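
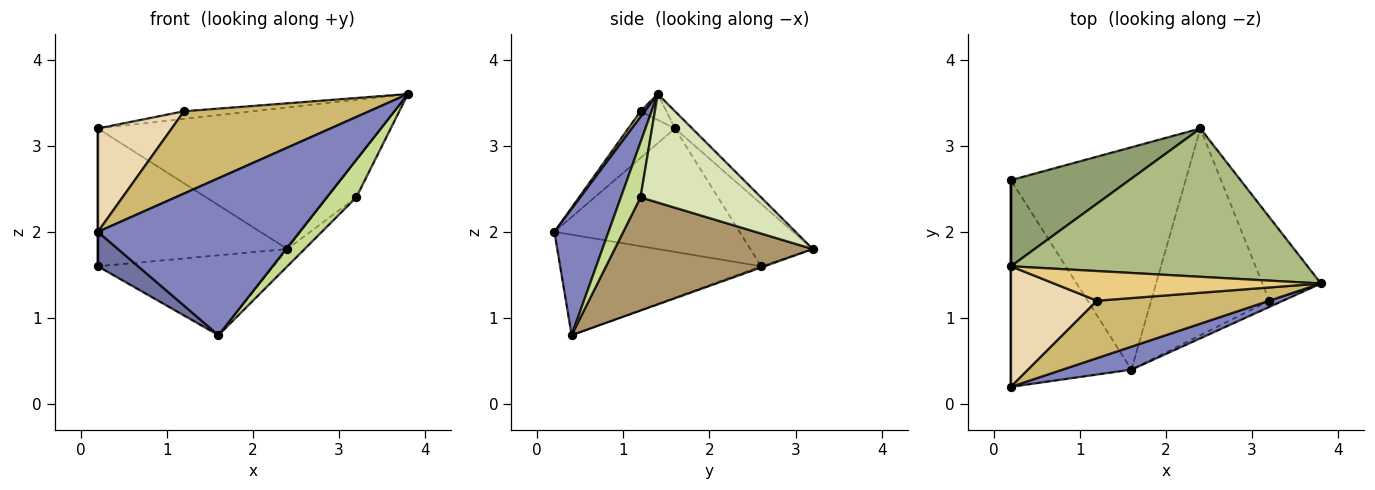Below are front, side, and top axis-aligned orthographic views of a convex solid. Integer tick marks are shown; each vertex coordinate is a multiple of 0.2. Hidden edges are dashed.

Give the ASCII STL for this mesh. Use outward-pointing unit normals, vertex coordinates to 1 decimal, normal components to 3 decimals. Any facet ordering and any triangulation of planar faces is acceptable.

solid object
 facet normal -0.635 -0.127 -0.762
  outer loop
   vertex 1.6 0.4 0.8
   vertex 0.2 0.2 2.0
   vertex 0.2 2.6 1.6
  endloop
 endfacet
 facet normal 0.257 -0.956 0.140
  outer loop
   vertex 1.6 0.4 0.8
   vertex 3.8 1.4 3.6
   vertex 0.2 0.2 2.0
  endloop
 endfacet
 facet normal -0.007 0.338 -0.941
  outer loop
   vertex 2.4 3.2 1.8
   vertex 1.6 0.4 0.8
   vertex 0.2 2.6 1.6
  endloop
 endfacet
 facet normal -1.000 0.000 0.000
  outer loop
   vertex 0.2 1.6 3.2
   vertex 0.2 2.6 1.6
   vertex 0.2 0.2 2.0
  endloop
 endfacet
 facet normal -0.269 0.817 0.510
  outer loop
   vertex 0.2 1.6 3.2
   vertex 2.4 3.2 1.8
   vertex 0.2 2.6 1.6
  endloop
 endfacet
 facet normal -0.042 0.690 0.723
  outer loop
   vertex 0.2 1.6 3.2
   vertex 3.8 1.4 3.6
   vertex 2.4 3.2 1.8
  endloop
 endfacet
 facet normal 0.549 -0.824 -0.137
  outer loop
   vertex 3.2 1.2 2.4
   vertex 3.8 1.4 3.6
   vertex 1.6 0.4 0.8
  endloop
 endfacet
 facet normal 0.861 0.205 -0.465
  outer loop
   vertex 3.2 1.2 2.4
   vertex 2.4 3.2 1.8
   vertex 3.8 1.4 3.6
  endloop
 endfacet
 facet normal 0.691 0.060 -0.721
  outer loop
   vertex 3.2 1.2 2.4
   vertex 1.6 0.4 0.8
   vertex 2.4 3.2 1.8
  endloop
 endfacet
 facet normal 0.019 -0.820 0.572
  outer loop
   vertex 1.2 1.2 3.4
   vertex 0.2 0.2 2.0
   vertex 3.8 1.4 3.6
  endloop
 endfacet
 facet normal -0.093 0.249 0.964
  outer loop
   vertex 1.2 1.2 3.4
   vertex 3.8 1.4 3.6
   vertex 0.2 1.6 3.2
  endloop
 endfacet
 facet normal -0.381 -0.602 0.702
  outer loop
   vertex 1.2 1.2 3.4
   vertex 0.2 1.6 3.2
   vertex 0.2 0.2 2.0
  endloop
 endfacet
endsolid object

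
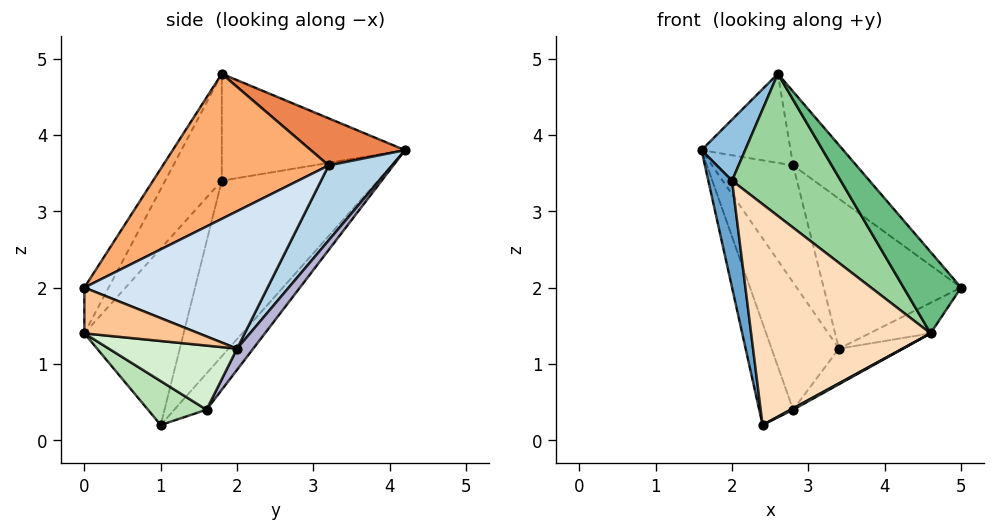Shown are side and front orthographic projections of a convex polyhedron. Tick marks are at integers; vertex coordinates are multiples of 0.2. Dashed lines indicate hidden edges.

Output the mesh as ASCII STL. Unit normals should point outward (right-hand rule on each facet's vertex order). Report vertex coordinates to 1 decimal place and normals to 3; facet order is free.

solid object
 facet normal -0.985 -0.150 -0.086
  outer loop
   vertex 2.0 1.8 3.4
   vertex 1.6 4.2 3.8
   vertex 2.4 1.0 0.2
  endloop
 endfacet
 facet normal -0.898 -0.214 0.385
  outer loop
   vertex 2.0 1.8 3.4
   vertex 2.6 1.8 4.8
   vertex 1.6 4.2 3.8
  endloop
 endfacet
 facet normal 0.599 0.766 -0.233
  outer loop
   vertex 2.8 3.2 3.6
   vertex 3.4 2.0 1.2
   vertex 1.6 4.2 3.8
  endloop
 endfacet
 facet normal 0.796 0.597 -0.100
  outer loop
   vertex 2.8 3.2 3.6
   vertex 5.0 0.0 2.0
   vertex 3.4 2.0 1.2
  endloop
 endfacet
 facet normal 0.534 0.505 0.678
  outer loop
   vertex 2.8 3.2 3.6
   vertex 1.6 4.2 3.8
   vertex 2.6 1.8 4.8
  endloop
 endfacet
 facet normal 0.811 0.310 0.496
  outer loop
   vertex 2.8 3.2 3.6
   vertex 2.6 1.8 4.8
   vertex 5.0 0.0 2.0
  endloop
 endfacet
 facet normal 0.761 0.406 -0.507
  outer loop
   vertex 4.6 0.0 1.4
   vertex 3.4 2.0 1.2
   vertex 5.0 0.0 2.0
  endloop
 endfacet
 facet normal -0.478 -0.864 0.156
  outer loop
   vertex 4.6 0.0 1.4
   vertex 2.0 1.8 3.4
   vertex 2.4 1.0 0.2
  endloop
 endfacet
 facet normal -0.376 -0.892 0.251
  outer loop
   vertex 4.6 0.0 1.4
   vertex 5.0 0.0 2.0
   vertex 2.6 1.8 4.8
  endloop
 endfacet
 facet normal -0.453 -0.870 0.194
  outer loop
   vertex 4.6 0.0 1.4
   vertex 2.6 1.8 4.8
   vertex 2.0 1.8 3.4
  endloop
 endfacet
 facet normal 0.472 -0.021 -0.882
  outer loop
   vertex 2.8 1.6 0.4
   vertex 4.6 0.0 1.4
   vertex 2.4 1.0 0.2
  endloop
 endfacet
 facet normal 0.667 0.333 -0.667
  outer loop
   vertex 2.8 1.6 0.4
   vertex 3.4 2.0 1.2
   vertex 4.6 0.0 1.4
  endloop
 endfacet
 facet normal -0.538 0.567 -0.624
  outer loop
   vertex 2.8 1.6 0.4
   vertex 2.4 1.0 0.2
   vertex 1.6 4.2 3.8
  endloop
 endfacet
 facet normal 0.195 0.811 -0.552
  outer loop
   vertex 2.8 1.6 0.4
   vertex 1.6 4.2 3.8
   vertex 3.4 2.0 1.2
  endloop
 endfacet
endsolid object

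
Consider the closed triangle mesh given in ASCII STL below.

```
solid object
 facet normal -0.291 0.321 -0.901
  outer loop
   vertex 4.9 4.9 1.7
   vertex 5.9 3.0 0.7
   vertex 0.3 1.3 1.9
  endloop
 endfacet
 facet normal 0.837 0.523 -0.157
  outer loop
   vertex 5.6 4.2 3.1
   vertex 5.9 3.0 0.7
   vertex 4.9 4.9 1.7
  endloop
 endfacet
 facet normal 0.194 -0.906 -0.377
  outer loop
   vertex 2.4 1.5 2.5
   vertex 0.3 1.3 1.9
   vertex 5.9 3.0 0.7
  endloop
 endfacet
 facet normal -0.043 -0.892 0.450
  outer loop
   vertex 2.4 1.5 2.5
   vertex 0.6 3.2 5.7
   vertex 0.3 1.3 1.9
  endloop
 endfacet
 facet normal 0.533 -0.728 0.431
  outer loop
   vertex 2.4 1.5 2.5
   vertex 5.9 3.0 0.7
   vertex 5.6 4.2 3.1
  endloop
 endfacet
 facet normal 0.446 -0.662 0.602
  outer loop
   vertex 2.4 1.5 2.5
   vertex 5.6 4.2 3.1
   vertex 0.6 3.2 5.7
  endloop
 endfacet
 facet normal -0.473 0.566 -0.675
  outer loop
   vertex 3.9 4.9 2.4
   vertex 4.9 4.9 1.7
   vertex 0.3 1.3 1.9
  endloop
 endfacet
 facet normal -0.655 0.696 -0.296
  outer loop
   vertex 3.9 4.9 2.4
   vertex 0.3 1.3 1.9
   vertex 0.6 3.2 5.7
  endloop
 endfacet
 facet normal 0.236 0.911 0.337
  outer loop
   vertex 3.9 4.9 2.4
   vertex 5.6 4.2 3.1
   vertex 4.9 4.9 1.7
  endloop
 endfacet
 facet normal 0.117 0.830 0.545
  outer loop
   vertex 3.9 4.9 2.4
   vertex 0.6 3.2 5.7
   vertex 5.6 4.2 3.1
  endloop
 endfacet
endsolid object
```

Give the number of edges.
15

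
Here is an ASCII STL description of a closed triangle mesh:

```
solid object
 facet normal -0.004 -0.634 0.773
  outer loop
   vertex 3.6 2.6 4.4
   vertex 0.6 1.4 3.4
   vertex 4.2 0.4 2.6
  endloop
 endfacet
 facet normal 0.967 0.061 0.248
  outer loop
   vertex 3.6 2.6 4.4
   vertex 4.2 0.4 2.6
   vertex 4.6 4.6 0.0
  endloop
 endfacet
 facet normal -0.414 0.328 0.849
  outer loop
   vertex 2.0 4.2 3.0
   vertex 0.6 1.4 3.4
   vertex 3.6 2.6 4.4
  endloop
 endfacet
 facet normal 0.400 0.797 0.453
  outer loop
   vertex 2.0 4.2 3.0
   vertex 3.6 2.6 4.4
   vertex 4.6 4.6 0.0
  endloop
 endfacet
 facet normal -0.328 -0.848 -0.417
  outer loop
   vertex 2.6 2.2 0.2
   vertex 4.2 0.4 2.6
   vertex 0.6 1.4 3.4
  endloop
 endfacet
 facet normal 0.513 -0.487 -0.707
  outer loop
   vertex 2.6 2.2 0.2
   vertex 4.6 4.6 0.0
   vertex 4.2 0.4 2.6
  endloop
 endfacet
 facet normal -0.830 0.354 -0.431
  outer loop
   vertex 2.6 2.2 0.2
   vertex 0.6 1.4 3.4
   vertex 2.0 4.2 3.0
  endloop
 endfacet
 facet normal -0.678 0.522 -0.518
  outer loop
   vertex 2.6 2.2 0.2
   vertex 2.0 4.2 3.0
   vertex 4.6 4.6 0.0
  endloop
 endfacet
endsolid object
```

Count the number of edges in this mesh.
12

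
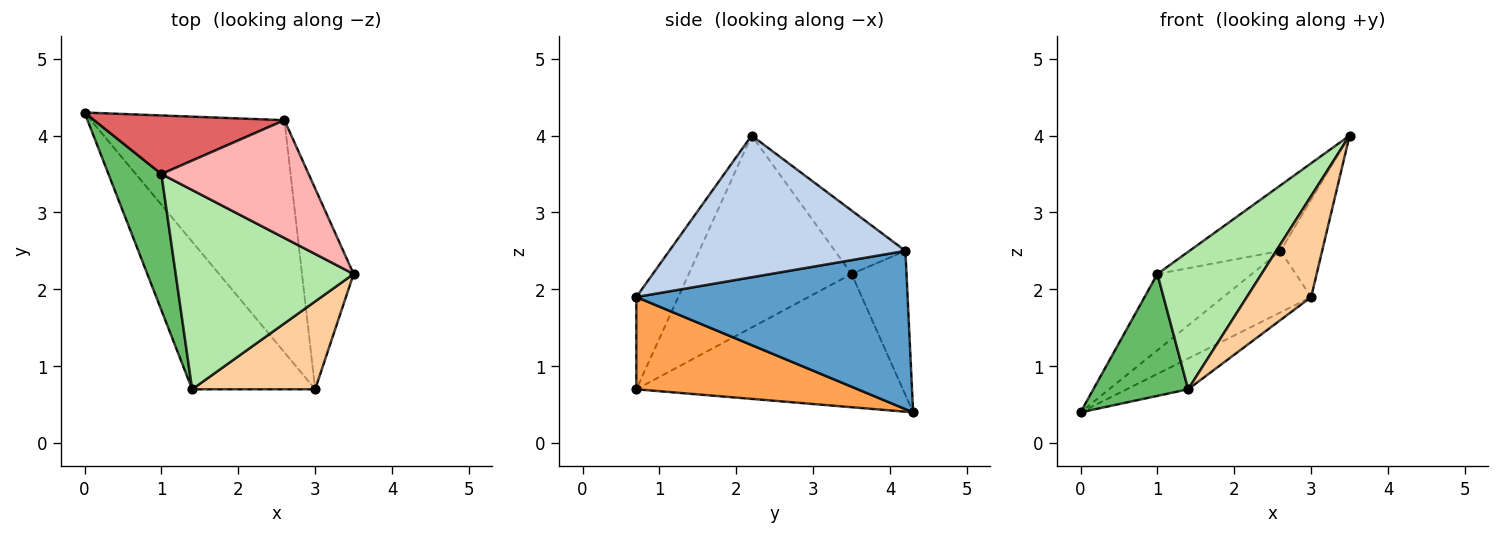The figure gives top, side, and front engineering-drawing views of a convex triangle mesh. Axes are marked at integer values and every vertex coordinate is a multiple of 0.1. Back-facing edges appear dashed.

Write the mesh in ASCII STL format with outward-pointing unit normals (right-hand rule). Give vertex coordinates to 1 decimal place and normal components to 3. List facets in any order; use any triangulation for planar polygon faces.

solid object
 facet normal 0.620 0.201 -0.758
  outer loop
   vertex 2.6 4.2 2.5
   vertex 3.0 0.7 1.9
   vertex 0.0 4.3 0.4
  endloop
 endfacet
 facet normal 0.927 0.164 -0.338
  outer loop
   vertex 2.6 4.2 2.5
   vertex 3.5 2.2 4.0
   vertex 3.0 0.7 1.9
  endloop
 endfacet
 facet normal 0.592 0.164 -0.789
  outer loop
   vertex 1.4 0.7 0.7
   vertex 0.0 4.3 0.4
   vertex 3.0 0.7 1.9
  endloop
 endfacet
 facet normal -0.442 -0.677 0.589
  outer loop
   vertex 1.4 0.7 0.7
   vertex 3.0 0.7 1.9
   vertex 3.5 2.2 4.0
  endloop
 endfacet
 facet normal -0.882 -0.314 0.351
  outer loop
   vertex 1.0 3.5 2.2
   vertex 0.0 4.3 0.4
   vertex 1.4 0.7 0.7
  endloop
 endfacet
 facet normal -0.664 -0.425 0.616
  outer loop
   vertex 1.0 3.5 2.2
   vertex 1.4 0.7 0.7
   vertex 3.5 2.2 4.0
  endloop
 endfacet
 facet normal -0.419 0.720 0.553
  outer loop
   vertex 1.0 3.5 2.2
   vertex 2.6 4.2 2.5
   vertex 0.0 4.3 0.4
  endloop
 endfacet
 facet normal -0.352 0.455 0.818
  outer loop
   vertex 1.0 3.5 2.2
   vertex 3.5 2.2 4.0
   vertex 2.6 4.2 2.5
  endloop
 endfacet
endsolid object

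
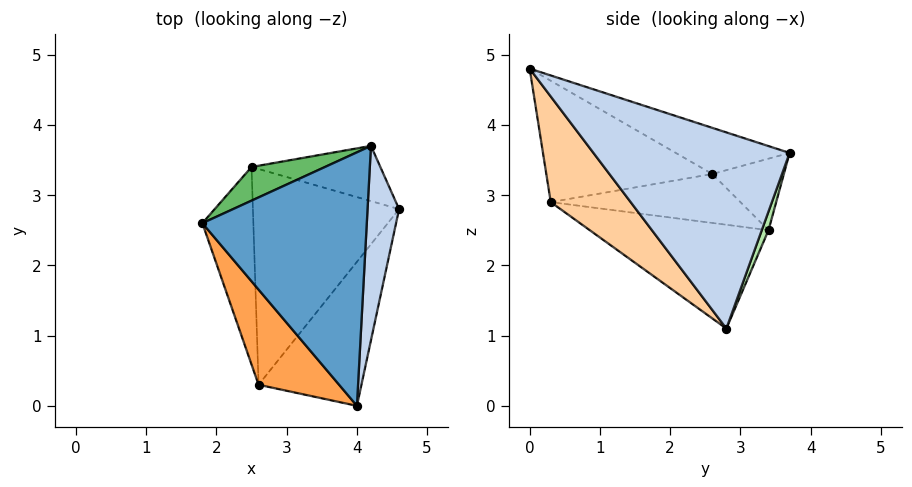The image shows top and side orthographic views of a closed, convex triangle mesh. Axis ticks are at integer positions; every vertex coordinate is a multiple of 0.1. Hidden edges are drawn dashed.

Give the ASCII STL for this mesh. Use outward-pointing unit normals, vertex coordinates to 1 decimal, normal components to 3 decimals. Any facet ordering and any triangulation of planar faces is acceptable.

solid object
 facet normal -0.257 0.311 0.915
  outer loop
   vertex 4.2 3.7 3.6
   vertex 1.8 2.6 3.3
   vertex 4.0 0.0 4.8
  endloop
 endfacet
 facet normal 0.987 -0.002 0.159
  outer loop
   vertex 4.2 3.7 3.6
   vertex 4.0 0.0 4.8
   vertex 4.6 2.8 1.1
  endloop
 endfacet
 facet normal -0.777 -0.360 0.516
  outer loop
   vertex 2.6 0.3 2.9
   vertex 4.0 0.0 4.8
   vertex 1.8 2.6 3.3
  endloop
 endfacet
 facet normal 0.488 -0.732 -0.475
  outer loop
   vertex 2.6 0.3 2.9
   vertex 4.6 2.8 1.1
   vertex 4.0 0.0 4.8
  endloop
 endfacet
 facet normal -0.420 0.799 0.431
  outer loop
   vertex 2.5 3.4 2.5
   vertex 1.8 2.6 3.3
   vertex 4.2 3.7 3.6
  endloop
 endfacet
 facet normal 0.048 0.942 -0.331
  outer loop
   vertex 2.5 3.4 2.5
   vertex 4.2 3.7 3.6
   vertex 4.6 2.8 1.1
  endloop
 endfacet
 facet normal -0.688 -0.115 -0.717
  outer loop
   vertex 2.5 3.4 2.5
   vertex 2.6 0.3 2.9
   vertex 1.8 2.6 3.3
  endloop
 endfacet
 facet normal -0.575 -0.123 -0.809
  outer loop
   vertex 2.5 3.4 2.5
   vertex 4.6 2.8 1.1
   vertex 2.6 0.3 2.9
  endloop
 endfacet
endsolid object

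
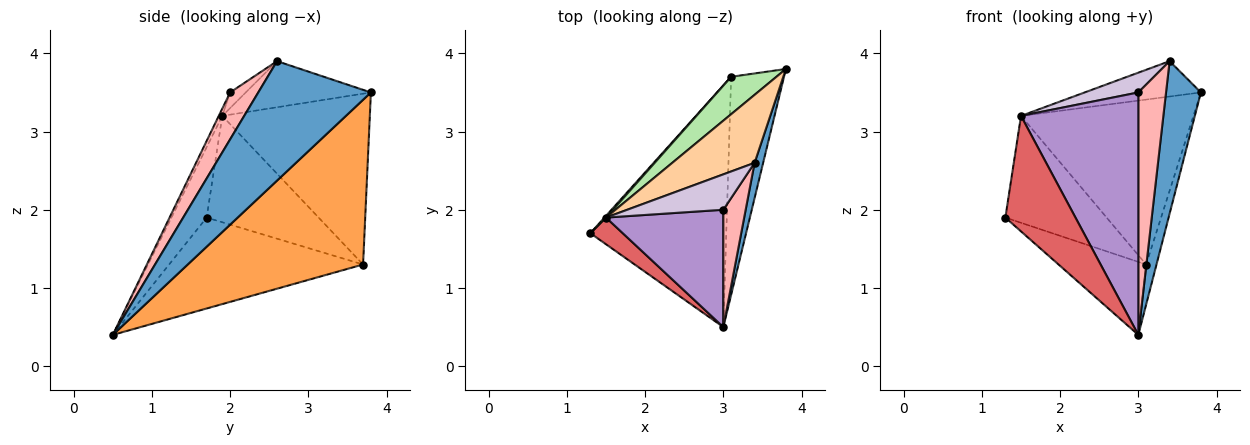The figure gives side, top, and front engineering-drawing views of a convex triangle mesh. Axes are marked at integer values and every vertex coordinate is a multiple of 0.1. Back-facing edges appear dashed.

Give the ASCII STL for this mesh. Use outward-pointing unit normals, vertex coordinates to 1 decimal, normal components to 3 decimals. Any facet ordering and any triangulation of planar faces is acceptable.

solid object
 facet normal 0.953 -0.295 0.068
  outer loop
   vertex 3.4 2.6 3.9
   vertex 3.0 0.5 0.4
   vertex 3.8 3.8 3.5
  endloop
 endfacet
 facet normal -0.539 0.244 -0.806
  outer loop
   vertex 3.1 3.7 1.3
   vertex 3.0 0.5 0.4
   vertex 1.3 1.7 1.9
  endloop
 endfacet
 facet normal 0.951 0.056 -0.305
  outer loop
   vertex 3.1 3.7 1.3
   vertex 3.8 3.8 3.5
   vertex 3.0 0.5 0.4
  endloop
 endfacet
 facet normal -0.445 0.413 0.795
  outer loop
   vertex 1.5 1.9 3.2
   vertex 3.4 2.6 3.9
   vertex 3.8 3.8 3.5
  endloop
 endfacet
 facet normal -0.742 0.671 0.011
  outer loop
   vertex 1.5 1.9 3.2
   vertex 3.1 3.7 1.3
   vertex 1.3 1.7 1.9
  endloop
 endfacet
 facet normal -0.641 0.749 0.170
  outer loop
   vertex 1.5 1.9 3.2
   vertex 3.8 3.8 3.5
   vertex 3.1 3.7 1.3
  endloop
 endfacet
 facet normal -0.439 -0.875 0.202
  outer loop
   vertex 1.5 1.9 3.2
   vertex 1.3 1.7 1.9
   vertex 3.0 0.5 0.4
  endloop
 endfacet
 facet normal 0.675 -0.664 0.321
  outer loop
   vertex 3.0 2.0 3.5
   vertex 3.0 0.5 0.4
   vertex 3.4 2.6 3.9
  endloop
 endfacet
 facet normal -0.027 -0.900 0.435
  outer loop
   vertex 3.0 2.0 3.5
   vertex 1.5 1.9 3.2
   vertex 3.0 0.5 0.4
  endloop
 endfacet
 facet normal -0.141 -0.483 0.865
  outer loop
   vertex 3.0 2.0 3.5
   vertex 3.4 2.6 3.9
   vertex 1.5 1.9 3.2
  endloop
 endfacet
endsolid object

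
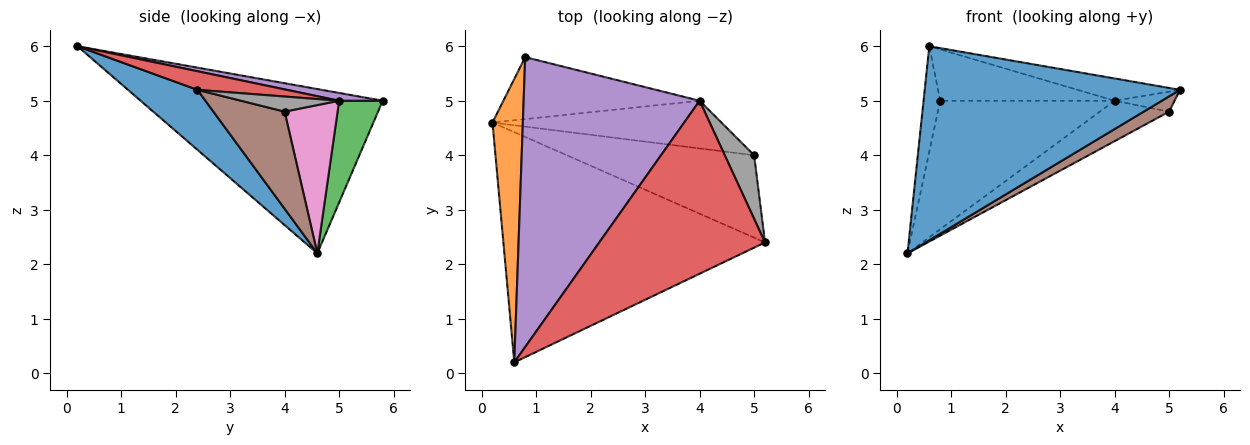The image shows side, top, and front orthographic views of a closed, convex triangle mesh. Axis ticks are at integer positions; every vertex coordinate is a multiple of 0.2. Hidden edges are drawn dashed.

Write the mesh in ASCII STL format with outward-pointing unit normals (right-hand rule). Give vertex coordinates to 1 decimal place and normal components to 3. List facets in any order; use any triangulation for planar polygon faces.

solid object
 facet normal 0.173 -0.635 -0.753
  outer loop
   vertex 0.6 0.2 6.0
   vertex 0.2 4.6 2.2
   vertex 5.2 2.4 5.2
  endloop
 endfacet
 facet normal -0.981 0.067 0.181
  outer loop
   vertex 0.8 5.8 5.0
   vertex 0.2 4.6 2.2
   vertex 0.6 0.2 6.0
  endloop
 endfacet
 facet normal 0.220 0.879 -0.424
  outer loop
   vertex 4.0 5.0 5.0
   vertex 0.2 4.6 2.2
   vertex 0.8 5.8 5.0
  endloop
 endfacet
 facet normal 0.111 0.127 0.986
  outer loop
   vertex 4.0 5.0 5.0
   vertex 0.6 0.2 6.0
   vertex 5.2 2.4 5.2
  endloop
 endfacet
 facet normal 0.044 0.174 0.984
  outer loop
   vertex 4.0 5.0 5.0
   vertex 0.8 5.8 5.0
   vertex 0.6 0.2 6.0
  endloop
 endfacet
 facet normal 0.454 -0.162 -0.876
  outer loop
   vertex 5.0 4.0 4.8
   vertex 5.2 2.4 5.2
   vertex 0.2 4.6 2.2
  endloop
 endfacet
 facet normal 0.443 0.580 -0.684
  outer loop
   vertex 5.0 4.0 4.8
   vertex 0.2 4.6 2.2
   vertex 4.0 5.0 5.0
  endloop
 endfacet
 facet normal 0.440 0.269 0.856
  outer loop
   vertex 5.0 4.0 4.8
   vertex 4.0 5.0 5.0
   vertex 5.2 2.4 5.2
  endloop
 endfacet
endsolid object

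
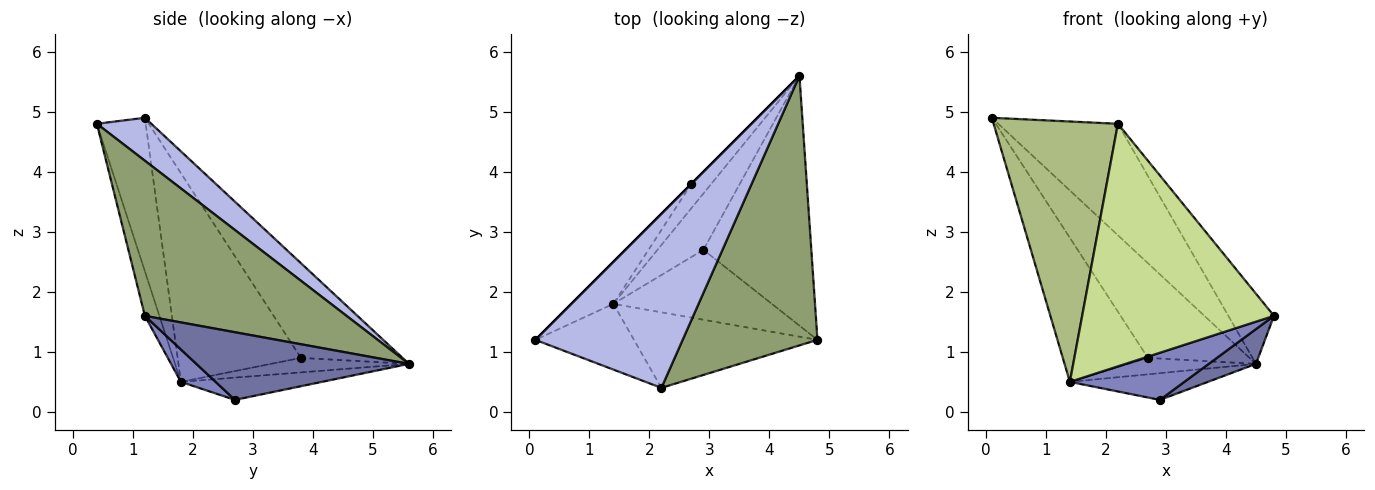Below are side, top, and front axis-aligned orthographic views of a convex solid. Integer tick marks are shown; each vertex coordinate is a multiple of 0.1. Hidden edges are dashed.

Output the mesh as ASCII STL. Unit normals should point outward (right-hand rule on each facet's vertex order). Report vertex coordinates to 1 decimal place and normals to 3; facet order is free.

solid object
 facet normal 0.528 -0.117 -0.841
  outer loop
   vertex 2.9 2.7 0.2
   vertex 4.5 5.6 0.8
   vertex 4.8 1.2 1.6
  endloop
 endfacet
 facet normal 0.167 -0.551 -0.817
  outer loop
   vertex 1.4 1.8 0.5
   vertex 2.9 2.7 0.2
   vertex 4.8 1.2 1.6
  endloop
 endfacet
 facet normal -0.401 0.393 -0.828
  outer loop
   vertex 1.4 1.8 0.5
   vertex 4.5 5.6 0.8
   vertex 2.9 2.7 0.2
  endloop
 endfacet
 facet normal 0.238 0.524 0.818
  outer loop
   vertex 2.2 0.4 4.8
   vertex 4.5 5.6 0.8
   vertex 0.1 1.2 4.9
  endloop
 endfacet
 facet normal 0.744 0.168 0.647
  outer loop
   vertex 2.2 0.4 4.8
   vertex 4.8 1.2 1.6
   vertex 4.5 5.6 0.8
  endloop
 endfacet
 facet normal -0.356 -0.906 -0.229
  outer loop
   vertex 2.2 0.4 4.8
   vertex 0.1 1.2 4.9
   vertex 1.4 1.8 0.5
  endloop
 endfacet
 facet normal -0.072 -0.952 -0.297
  outer loop
   vertex 2.2 0.4 4.8
   vertex 1.4 1.8 0.5
   vertex 4.8 1.2 1.6
  endloop
 endfacet
 facet normal -0.707 0.707 0.000
  outer loop
   vertex 2.7 3.8 0.9
   vertex 0.1 1.2 4.9
   vertex 4.5 5.6 0.8
  endloop
 endfacet
 facet normal -0.812 0.560 -0.163
  outer loop
   vertex 2.7 3.8 0.9
   vertex 1.4 1.8 0.5
   vertex 0.1 1.2 4.9
  endloop
 endfacet
 facet normal -0.518 0.478 -0.709
  outer loop
   vertex 2.7 3.8 0.9
   vertex 4.5 5.6 0.8
   vertex 1.4 1.8 0.5
  endloop
 endfacet
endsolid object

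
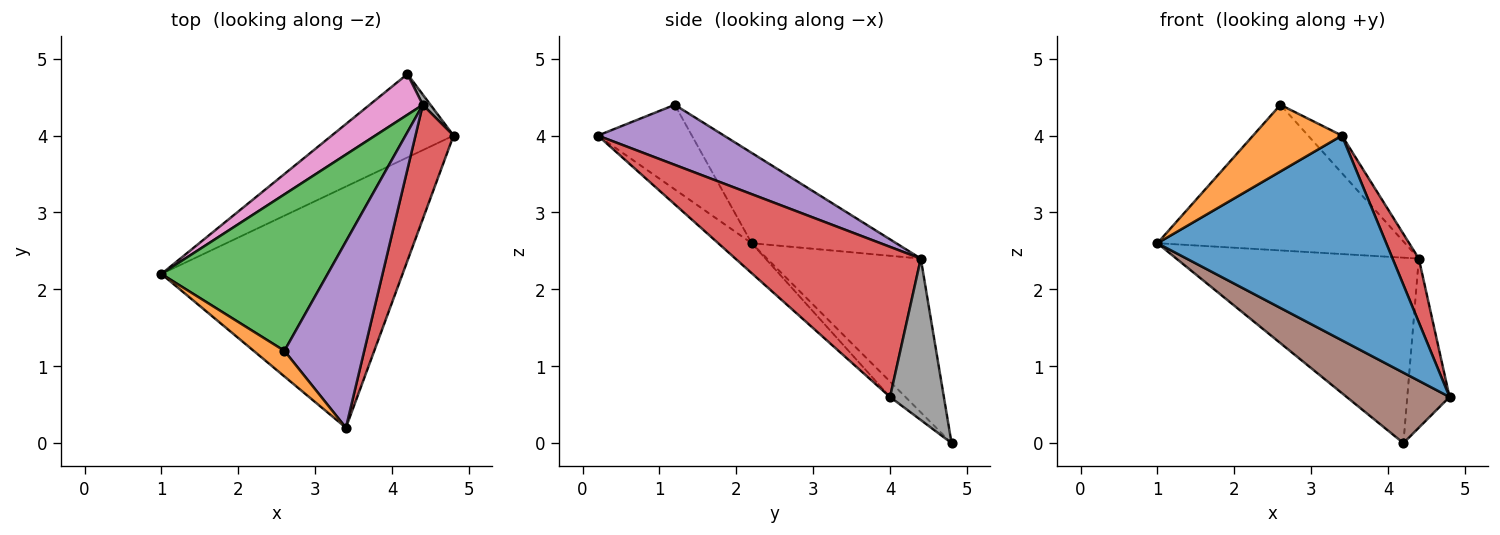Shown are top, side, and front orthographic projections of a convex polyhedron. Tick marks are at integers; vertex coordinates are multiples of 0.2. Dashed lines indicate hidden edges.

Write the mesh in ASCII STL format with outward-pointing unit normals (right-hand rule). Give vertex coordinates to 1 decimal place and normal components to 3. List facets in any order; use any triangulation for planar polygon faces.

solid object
 facet normal -0.094 -0.644 -0.759
  outer loop
   vertex 3.4 0.2 4.0
   vertex 1.0 2.2 2.6
   vertex 4.8 4.0 0.6
  endloop
 endfacet
 facet normal -0.703 -0.664 0.255
  outer loop
   vertex 2.6 1.2 4.4
   vertex 1.0 2.2 2.6
   vertex 3.4 0.2 4.0
  endloop
 endfacet
 facet normal -0.370 0.633 0.680
  outer loop
   vertex 4.4 4.4 2.4
   vertex 1.0 2.2 2.6
   vertex 2.6 1.2 4.4
  endloop
 endfacet
 facet normal 0.960 -0.136 0.244
  outer loop
   vertex 4.4 4.4 2.4
   vertex 3.4 0.2 4.0
   vertex 4.8 4.0 0.6
  endloop
 endfacet
 facet normal 0.594 0.159 0.789
  outer loop
   vertex 4.4 4.4 2.4
   vertex 2.6 1.2 4.4
   vertex 3.4 0.2 4.0
  endloop
 endfacet
 facet normal -0.096 -0.642 -0.760
  outer loop
   vertex 4.2 4.8 0.0
   vertex 4.8 4.0 0.6
   vertex 1.0 2.2 2.6
  endloop
 endfacet
 facet normal -0.527 0.830 0.182
  outer loop
   vertex 4.2 4.8 0.0
   vertex 1.0 2.2 2.6
   vertex 4.4 4.4 2.4
  endloop
 endfacet
 facet normal 0.786 0.617 0.037
  outer loop
   vertex 4.2 4.8 0.0
   vertex 4.4 4.4 2.4
   vertex 4.8 4.0 0.6
  endloop
 endfacet
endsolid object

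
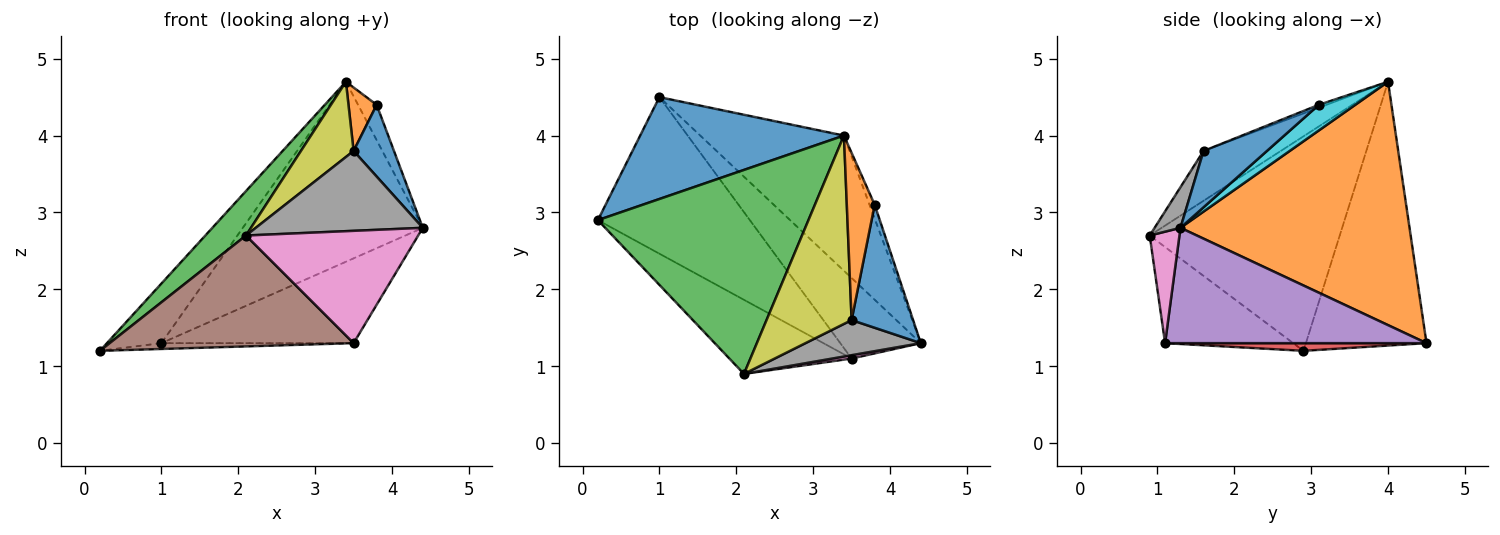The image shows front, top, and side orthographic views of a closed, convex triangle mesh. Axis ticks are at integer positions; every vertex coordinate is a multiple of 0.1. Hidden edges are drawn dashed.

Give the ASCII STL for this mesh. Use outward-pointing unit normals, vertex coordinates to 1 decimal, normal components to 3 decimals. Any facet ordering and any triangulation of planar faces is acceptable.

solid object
 facet normal -0.745 0.337 0.576
  outer loop
   vertex 1.0 4.5 1.3
   vertex 0.2 2.9 1.2
   vertex 3.4 4.0 4.7
  endloop
 endfacet
 facet normal 0.713 0.560 -0.421
  outer loop
   vertex 1.0 4.5 1.3
   vertex 3.4 4.0 4.7
   vertex 4.4 1.3 2.8
  endloop
 endfacet
 facet normal -0.706 -0.151 0.692
  outer loop
   vertex 2.1 0.9 2.7
   vertex 3.4 4.0 4.7
   vertex 0.2 2.9 1.2
  endloop
 endfacet
 facet normal 0.050 0.037 -0.998
  outer loop
   vertex 3.5 1.1 1.3
   vertex 0.2 2.9 1.2
   vertex 1.0 4.5 1.3
  endloop
 endfacet
 facet normal 0.702 0.516 -0.490
  outer loop
   vertex 3.5 1.1 1.3
   vertex 1.0 4.5 1.3
   vertex 4.4 1.3 2.8
  endloop
 endfacet
 facet normal -0.400 -0.762 -0.509
  outer loop
   vertex 3.5 1.1 1.3
   vertex 2.1 0.9 2.7
   vertex 0.2 2.9 1.2
  endloop
 endfacet
 facet normal 0.170 -0.985 0.029
  outer loop
   vertex 3.5 1.1 1.3
   vertex 4.4 1.3 2.8
   vertex 2.1 0.9 2.7
  endloop
 endfacet
 facet normal 0.140 -0.906 0.398
  outer loop
   vertex 3.5 1.6 3.8
   vertex 2.1 0.9 2.7
   vertex 4.4 1.3 2.8
  endloop
 endfacet
 facet normal -0.478 -0.326 0.816
  outer loop
   vertex 3.5 1.6 3.8
   vertex 3.4 4.0 4.7
   vertex 2.1 0.9 2.7
  endloop
 endfacet
 facet normal 0.877 0.448 -0.175
  outer loop
   vertex 3.8 3.1 4.4
   vertex 4.4 1.3 2.8
   vertex 3.4 4.0 4.7
  endloop
 endfacet
 facet normal 0.621 -0.395 0.677
  outer loop
   vertex 3.8 3.1 4.4
   vertex 3.5 1.6 3.8
   vertex 4.4 1.3 2.8
  endloop
 endfacet
 facet normal -0.096 -0.353 0.931
  outer loop
   vertex 3.8 3.1 4.4
   vertex 3.4 4.0 4.7
   vertex 3.5 1.6 3.8
  endloop
 endfacet
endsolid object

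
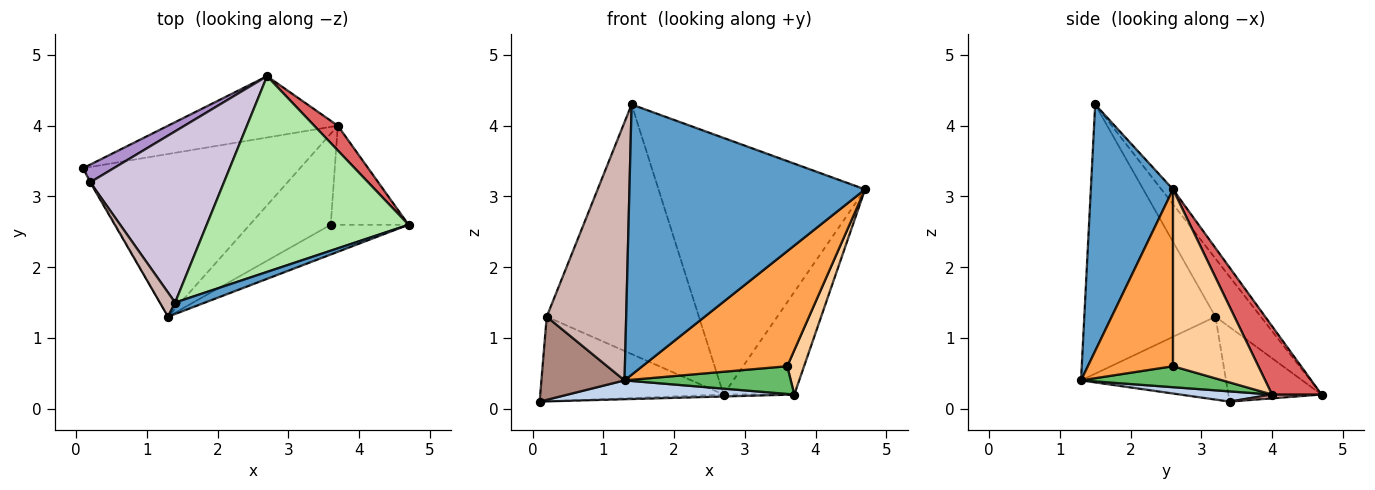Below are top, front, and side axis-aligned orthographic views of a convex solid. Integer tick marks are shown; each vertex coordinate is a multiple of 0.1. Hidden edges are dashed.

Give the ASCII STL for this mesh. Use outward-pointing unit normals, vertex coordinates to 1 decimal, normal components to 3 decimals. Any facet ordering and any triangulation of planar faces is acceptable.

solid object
 facet normal 0.329 -0.943 0.040
  outer loop
   vertex 1.4 1.5 4.3
   vertex 1.3 1.3 0.4
   vertex 4.7 2.6 3.1
  endloop
 endfacet
 facet normal 0.047 -0.115 -0.992
  outer loop
   vertex 3.7 4.0 0.2
   vertex 1.3 1.3 0.4
   vertex 0.1 3.4 0.1
  endloop
 endfacet
 facet normal 0.495 -0.841 -0.218
  outer loop
   vertex 3.6 2.6 0.6
   vertex 4.7 2.6 3.1
   vertex 1.3 1.3 0.4
  endloop
 endfacet
 facet normal 0.901 -0.178 -0.396
  outer loop
   vertex 3.6 2.6 0.6
   vertex 3.7 4.0 0.2
   vertex 4.7 2.6 3.1
  endloop
 endfacet
 facet normal 0.240 -0.283 -0.929
  outer loop
   vertex 3.6 2.6 0.6
   vertex 1.3 1.3 0.4
   vertex 3.7 4.0 0.2
  endloop
 endfacet
 facet normal -0.044 0.794 0.606
  outer loop
   vertex 2.7 4.7 0.2
   vertex 1.4 1.5 4.3
   vertex 4.7 2.6 3.1
  endloop
 endfacet
 facet normal 0.563 0.804 0.194
  outer loop
   vertex 2.7 4.7 0.2
   vertex 4.7 2.6 3.1
   vertex 3.7 4.0 0.2
  endloop
 endfacet
 facet normal 0.022 0.032 -0.999
  outer loop
   vertex 2.7 4.7 0.2
   vertex 3.7 4.0 0.2
   vertex 0.1 3.4 0.1
  endloop
 endfacet
 facet normal -0.445 0.876 0.183
  outer loop
   vertex 0.2 3.2 1.3
   vertex 2.7 4.7 0.2
   vertex 0.1 3.4 0.1
  endloop
 endfacet
 facet normal -0.239 0.801 0.549
  outer loop
   vertex 0.2 3.2 1.3
   vertex 1.4 1.5 4.3
   vertex 2.7 4.7 0.2
  endloop
 endfacet
 facet normal -0.868 -0.497 -0.011
  outer loop
   vertex 0.2 3.2 1.3
   vertex 0.1 3.4 0.1
   vertex 1.3 1.3 0.4
  endloop
 endfacet
 facet normal -0.854 -0.518 0.048
  outer loop
   vertex 0.2 3.2 1.3
   vertex 1.3 1.3 0.4
   vertex 1.4 1.5 4.3
  endloop
 endfacet
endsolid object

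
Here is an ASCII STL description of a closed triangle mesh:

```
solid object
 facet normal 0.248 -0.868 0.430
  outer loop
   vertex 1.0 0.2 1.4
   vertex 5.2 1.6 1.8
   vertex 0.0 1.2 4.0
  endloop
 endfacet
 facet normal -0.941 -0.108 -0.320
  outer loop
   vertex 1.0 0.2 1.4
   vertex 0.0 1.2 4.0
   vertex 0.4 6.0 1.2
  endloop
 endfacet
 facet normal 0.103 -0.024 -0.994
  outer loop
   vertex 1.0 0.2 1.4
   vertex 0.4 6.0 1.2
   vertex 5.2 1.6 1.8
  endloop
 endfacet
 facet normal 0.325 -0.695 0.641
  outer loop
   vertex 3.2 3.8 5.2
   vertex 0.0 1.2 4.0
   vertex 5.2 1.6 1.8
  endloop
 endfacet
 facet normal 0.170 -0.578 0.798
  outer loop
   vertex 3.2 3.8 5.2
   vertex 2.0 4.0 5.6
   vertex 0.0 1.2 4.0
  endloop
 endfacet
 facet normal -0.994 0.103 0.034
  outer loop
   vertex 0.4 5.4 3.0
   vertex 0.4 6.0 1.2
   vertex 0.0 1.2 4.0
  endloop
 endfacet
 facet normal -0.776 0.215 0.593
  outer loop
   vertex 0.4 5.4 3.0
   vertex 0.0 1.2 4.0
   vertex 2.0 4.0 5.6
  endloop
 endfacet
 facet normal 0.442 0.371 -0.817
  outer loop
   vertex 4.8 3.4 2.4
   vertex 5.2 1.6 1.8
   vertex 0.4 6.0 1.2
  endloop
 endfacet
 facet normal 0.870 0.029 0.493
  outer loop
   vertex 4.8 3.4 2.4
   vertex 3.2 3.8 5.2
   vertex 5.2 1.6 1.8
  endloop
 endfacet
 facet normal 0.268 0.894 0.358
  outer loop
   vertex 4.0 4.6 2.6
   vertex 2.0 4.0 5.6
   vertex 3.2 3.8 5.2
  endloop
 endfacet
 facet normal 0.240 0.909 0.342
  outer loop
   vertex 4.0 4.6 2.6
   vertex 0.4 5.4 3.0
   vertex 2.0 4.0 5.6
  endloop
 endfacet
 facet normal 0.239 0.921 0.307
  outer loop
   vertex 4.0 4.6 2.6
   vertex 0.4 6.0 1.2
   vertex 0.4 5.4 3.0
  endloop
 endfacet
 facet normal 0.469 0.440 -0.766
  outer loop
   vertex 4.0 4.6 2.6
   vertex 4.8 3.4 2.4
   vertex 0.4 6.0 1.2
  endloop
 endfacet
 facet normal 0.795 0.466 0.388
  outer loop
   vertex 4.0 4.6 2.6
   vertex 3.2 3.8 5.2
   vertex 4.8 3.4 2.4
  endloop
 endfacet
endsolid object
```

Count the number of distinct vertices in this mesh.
9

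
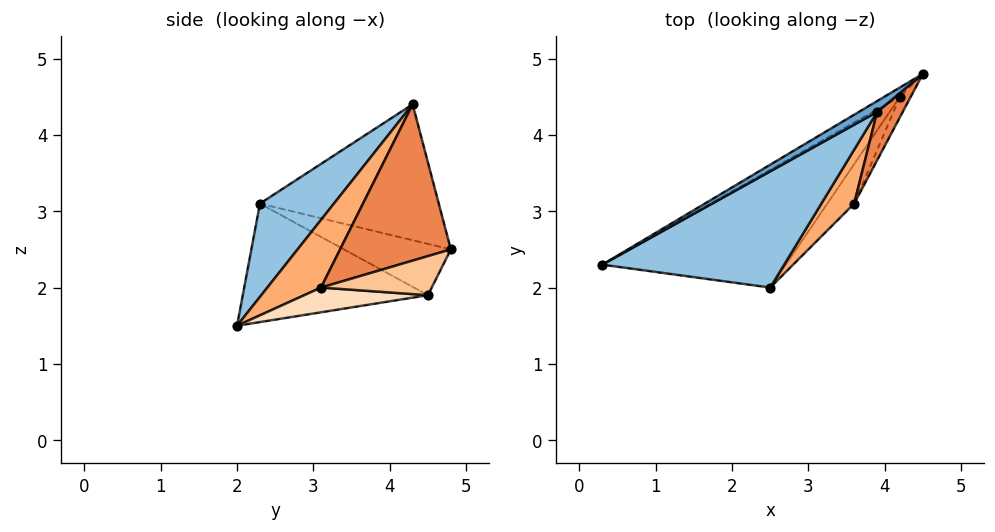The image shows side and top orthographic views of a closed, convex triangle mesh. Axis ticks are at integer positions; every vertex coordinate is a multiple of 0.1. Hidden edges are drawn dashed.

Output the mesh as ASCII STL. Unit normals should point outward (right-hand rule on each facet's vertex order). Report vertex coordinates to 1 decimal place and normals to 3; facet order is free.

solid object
 facet normal -0.503 0.862 0.068
  outer loop
   vertex 3.9 4.3 4.4
   vertex 4.5 4.8 2.5
   vertex 0.3 2.3 3.1
  endloop
 endfacet
 facet normal 0.265 -0.814 0.517
  outer loop
   vertex 3.9 4.3 4.4
   vertex 0.3 2.3 3.1
   vertex 2.5 2.0 1.5
  endloop
 endfacet
 facet normal -0.522 0.838 -0.158
  outer loop
   vertex 4.2 4.5 1.9
   vertex 0.3 2.3 3.1
   vertex 4.5 4.8 2.5
  endloop
 endfacet
 facet normal -0.484 0.450 -0.750
  outer loop
   vertex 4.2 4.5 1.9
   vertex 2.5 2.0 1.5
   vertex 0.3 2.3 3.1
  endloop
 endfacet
 facet normal 0.857 -0.495 0.140
  outer loop
   vertex 3.6 3.1 2.0
   vertex 4.5 4.8 2.5
   vertex 3.9 4.3 4.4
  endloop
 endfacet
 facet normal 0.606 -0.739 0.294
  outer loop
   vertex 3.6 3.1 2.0
   vertex 3.9 4.3 4.4
   vertex 2.5 2.0 1.5
  endloop
 endfacet
 facet normal 0.885 -0.397 -0.244
  outer loop
   vertex 3.6 3.1 2.0
   vertex 4.2 4.5 1.9
   vertex 4.5 4.8 2.5
  endloop
 endfacet
 facet normal 0.641 -0.324 -0.696
  outer loop
   vertex 3.6 3.1 2.0
   vertex 2.5 2.0 1.5
   vertex 4.2 4.5 1.9
  endloop
 endfacet
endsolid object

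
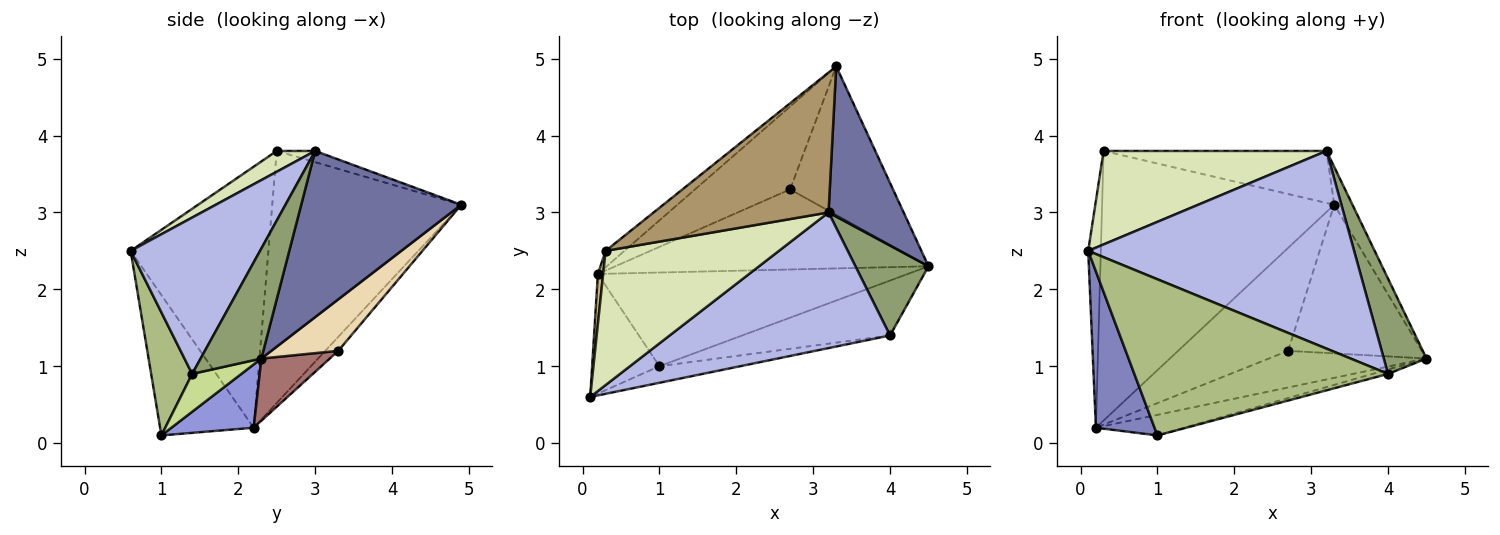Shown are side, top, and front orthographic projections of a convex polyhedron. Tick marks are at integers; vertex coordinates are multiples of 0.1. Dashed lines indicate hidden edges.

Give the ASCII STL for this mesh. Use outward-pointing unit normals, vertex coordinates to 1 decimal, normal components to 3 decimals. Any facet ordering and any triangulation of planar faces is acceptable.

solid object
 facet normal 0.906 0.103 0.410
  outer loop
   vertex 3.2 3.0 3.8
   vertex 4.5 2.3 1.1
   vertex 3.3 4.9 3.1
  endloop
 endfacet
 facet normal -0.785 -0.492 -0.376
  outer loop
   vertex 0.2 2.2 0.2
   vertex 1.0 1.0 0.1
   vertex 0.1 0.6 2.5
  endloop
 endfacet
 facet normal 0.196 0.210 -0.958
  outer loop
   vertex 0.2 2.2 0.2
   vertex 4.5 2.3 1.1
   vertex 1.0 1.0 0.1
  endloop
 endfacet
 facet normal 0.372 -0.765 0.525
  outer loop
   vertex 4.0 1.4 0.9
   vertex 3.2 3.0 3.8
   vertex 0.1 0.6 2.5
  endloop
 endfacet
 facet normal 0.719 -0.505 0.477
  outer loop
   vertex 4.0 1.4 0.9
   vertex 4.5 2.3 1.1
   vertex 3.2 3.0 3.8
  endloop
 endfacet
 facet normal 0.159 -0.982 -0.104
  outer loop
   vertex 4.0 1.4 0.9
   vertex 0.1 0.6 2.5
   vertex 1.0 1.0 0.1
  endloop
 endfacet
 facet normal 0.247 0.077 -0.966
  outer loop
   vertex 4.0 1.4 0.9
   vertex 1.0 1.0 0.1
   vertex 4.5 2.3 1.1
  endloop
 endfacet
 facet normal 0.098 -0.569 0.816
  outer loop
   vertex 0.3 2.5 3.8
   vertex 0.1 0.6 2.5
   vertex 3.2 3.0 3.8
  endloop
 endfacet
 facet normal -0.060 0.348 0.936
  outer loop
   vertex 0.3 2.5 3.8
   vertex 3.2 3.0 3.8
   vertex 3.3 4.9 3.1
  endloop
 endfacet
 facet normal -0.996 0.091 0.020
  outer loop
   vertex 0.3 2.5 3.8
   vertex 0.2 2.2 0.2
   vertex 0.1 0.6 2.5
  endloop
 endfacet
 facet normal -0.631 0.775 -0.047
  outer loop
   vertex 0.3 2.5 3.8
   vertex 3.3 4.9 3.1
   vertex 0.2 2.2 0.2
  endloop
 endfacet
 facet normal 0.333 0.667 -0.667
  outer loop
   vertex 2.7 3.3 1.2
   vertex 3.3 4.9 3.1
   vertex 4.5 2.3 1.1
  endloop
 endfacet
 facet normal 0.178 0.409 -0.895
  outer loop
   vertex 2.7 3.3 1.2
   vertex 4.5 2.3 1.1
   vertex 0.2 2.2 0.2
  endloop
 endfacet
 facet normal -0.092 0.776 -0.624
  outer loop
   vertex 2.7 3.3 1.2
   vertex 0.2 2.2 0.2
   vertex 3.3 4.9 3.1
  endloop
 endfacet
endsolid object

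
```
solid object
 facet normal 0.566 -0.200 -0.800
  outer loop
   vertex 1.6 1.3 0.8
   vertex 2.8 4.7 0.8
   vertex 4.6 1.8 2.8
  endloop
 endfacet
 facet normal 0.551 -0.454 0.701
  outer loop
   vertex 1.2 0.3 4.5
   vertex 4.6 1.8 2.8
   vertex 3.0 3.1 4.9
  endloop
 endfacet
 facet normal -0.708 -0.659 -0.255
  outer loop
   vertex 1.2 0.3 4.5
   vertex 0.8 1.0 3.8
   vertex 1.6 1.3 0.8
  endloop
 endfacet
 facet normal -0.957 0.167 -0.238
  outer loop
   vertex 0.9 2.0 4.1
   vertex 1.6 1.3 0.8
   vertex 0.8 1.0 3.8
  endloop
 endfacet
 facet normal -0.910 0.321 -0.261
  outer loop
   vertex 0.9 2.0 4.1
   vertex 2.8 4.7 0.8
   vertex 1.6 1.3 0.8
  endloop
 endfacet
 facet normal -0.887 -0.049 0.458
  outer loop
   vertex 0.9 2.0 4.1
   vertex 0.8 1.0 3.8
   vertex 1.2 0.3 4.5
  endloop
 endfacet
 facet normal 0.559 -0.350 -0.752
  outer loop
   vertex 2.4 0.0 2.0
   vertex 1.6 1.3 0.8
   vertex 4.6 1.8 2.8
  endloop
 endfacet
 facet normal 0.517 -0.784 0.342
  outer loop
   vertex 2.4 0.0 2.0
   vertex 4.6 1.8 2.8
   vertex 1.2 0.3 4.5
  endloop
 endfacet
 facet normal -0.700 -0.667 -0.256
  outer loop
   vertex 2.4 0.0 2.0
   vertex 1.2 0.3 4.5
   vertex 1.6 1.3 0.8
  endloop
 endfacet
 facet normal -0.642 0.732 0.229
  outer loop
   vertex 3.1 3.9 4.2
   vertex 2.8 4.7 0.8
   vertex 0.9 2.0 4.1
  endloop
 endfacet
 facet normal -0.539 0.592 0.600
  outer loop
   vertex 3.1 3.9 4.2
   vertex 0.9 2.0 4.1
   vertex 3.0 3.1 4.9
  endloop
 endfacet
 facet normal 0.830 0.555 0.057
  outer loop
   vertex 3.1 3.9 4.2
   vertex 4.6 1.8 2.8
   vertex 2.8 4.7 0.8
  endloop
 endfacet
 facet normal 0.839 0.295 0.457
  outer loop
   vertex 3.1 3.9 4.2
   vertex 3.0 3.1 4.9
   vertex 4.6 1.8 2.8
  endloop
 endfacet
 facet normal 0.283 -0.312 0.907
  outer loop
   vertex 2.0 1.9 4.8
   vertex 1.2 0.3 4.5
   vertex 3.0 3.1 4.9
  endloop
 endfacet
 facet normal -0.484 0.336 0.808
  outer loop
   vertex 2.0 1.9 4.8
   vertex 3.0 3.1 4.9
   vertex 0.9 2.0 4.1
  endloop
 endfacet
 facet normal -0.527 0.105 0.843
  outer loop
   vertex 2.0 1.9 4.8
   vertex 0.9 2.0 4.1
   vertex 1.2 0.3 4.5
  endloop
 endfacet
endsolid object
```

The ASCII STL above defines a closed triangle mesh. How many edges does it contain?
24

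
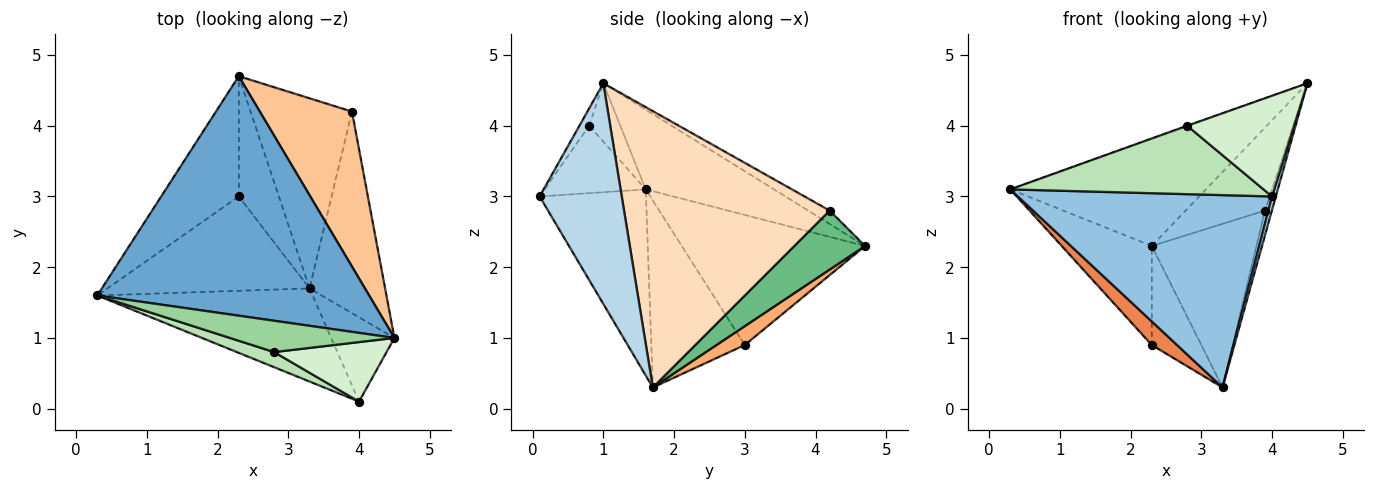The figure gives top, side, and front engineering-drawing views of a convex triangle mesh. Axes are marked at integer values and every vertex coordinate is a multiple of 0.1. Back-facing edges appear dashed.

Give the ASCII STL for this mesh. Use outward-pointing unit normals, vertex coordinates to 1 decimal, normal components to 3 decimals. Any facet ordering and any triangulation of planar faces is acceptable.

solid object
 facet normal -0.259 0.394 0.882
  outer loop
   vertex 2.3 4.7 2.3
   vertex 0.3 1.6 3.1
   vertex 4.5 1.0 4.6
  endloop
 endfacet
 facet normal -0.352 -0.842 -0.408
  outer loop
   vertex 4.0 0.1 3.0
   vertex 0.3 1.6 3.1
   vertex 3.3 1.7 0.3
  endloop
 endfacet
 facet normal 0.960 -0.044 -0.275
  outer loop
   vertex 4.0 0.1 3.0
   vertex 3.3 1.7 0.3
   vertex 4.5 1.0 4.6
  endloop
 endfacet
 facet normal -0.791 0.389 -0.472
  outer loop
   vertex 2.3 3.0 0.9
   vertex 0.3 1.6 3.1
   vertex 2.3 4.7 2.3
  endloop
 endfacet
 facet normal -0.668 -0.181 -0.722
  outer loop
   vertex 2.3 3.0 0.9
   vertex 3.3 1.7 0.3
   vertex 0.3 1.6 3.1
  endloop
 endfacet
 facet normal 0.341 0.598 -0.726
  outer loop
   vertex 2.3 3.0 0.9
   vertex 2.3 4.7 2.3
   vertex 3.3 1.7 0.3
  endloop
 endfacet
 facet normal -0.127 0.468 0.875
  outer loop
   vertex 3.9 4.2 2.8
   vertex 2.3 4.7 2.3
   vertex 4.5 1.0 4.6
  endloop
 endfacet
 facet normal 0.964 0.032 -0.264
  outer loop
   vertex 3.9 4.2 2.8
   vertex 4.5 1.0 4.6
   vertex 3.3 1.7 0.3
  endloop
 endfacet
 facet normal 0.403 0.597 -0.694
  outer loop
   vertex 3.9 4.2 2.8
   vertex 3.3 1.7 0.3
   vertex 2.3 4.7 2.3
  endloop
 endfacet
 facet normal -0.334 0.015 0.942
  outer loop
   vertex 2.8 0.8 4.0
   vertex 4.5 1.0 4.6
   vertex 0.3 1.6 3.1
  endloop
 endfacet
 facet normal -0.363 -0.910 0.201
  outer loop
   vertex 2.8 0.8 4.0
   vertex 0.3 1.6 3.1
   vertex 4.0 0.1 3.0
  endloop
 endfacet
 facet normal -0.078 -0.858 0.507
  outer loop
   vertex 2.8 0.8 4.0
   vertex 4.0 0.1 3.0
   vertex 4.5 1.0 4.6
  endloop
 endfacet
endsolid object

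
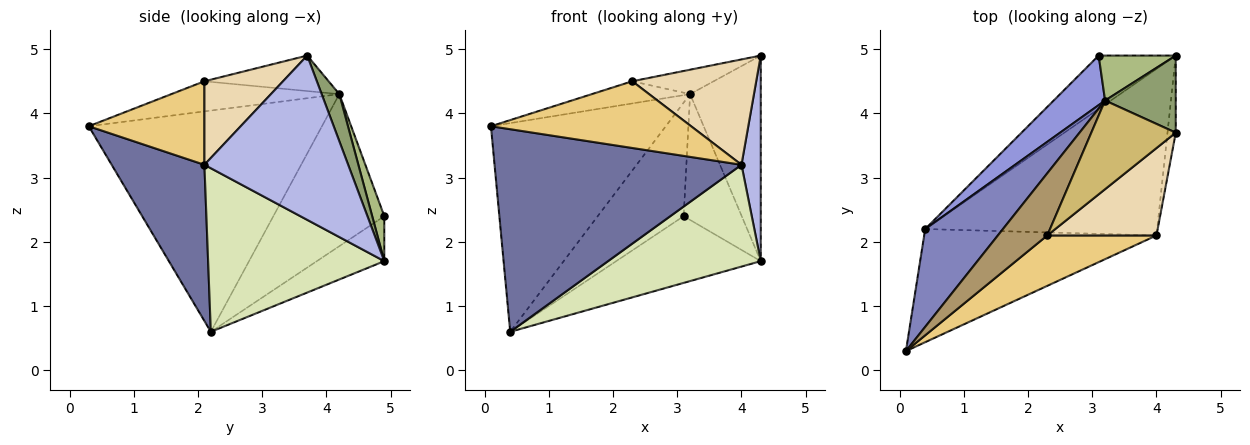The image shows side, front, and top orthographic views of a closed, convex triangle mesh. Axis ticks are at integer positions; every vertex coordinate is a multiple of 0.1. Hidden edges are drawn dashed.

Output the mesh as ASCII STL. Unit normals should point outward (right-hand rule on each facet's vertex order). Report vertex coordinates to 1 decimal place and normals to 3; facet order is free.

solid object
 facet normal 0.312 -0.830 -0.463
  outer loop
   vertex 4.0 2.1 3.2
   vertex 0.1 0.3 3.8
   vertex 0.4 2.2 0.6
  endloop
 endfacet
 facet normal -0.770 0.578 0.271
  outer loop
   vertex 3.2 4.2 4.3
   vertex 0.4 2.2 0.6
   vertex 0.1 0.3 3.8
  endloop
 endfacet
 facet normal -0.764 0.592 0.258
  outer loop
   vertex 3.2 4.2 4.3
   vertex 3.1 4.9 2.4
   vertex 0.4 2.2 0.6
  endloop
 endfacet
 facet normal 0.990 -0.133 -0.050
  outer loop
   vertex 4.3 4.9 1.7
   vertex 4.3 3.7 4.9
   vertex 4.0 2.1 3.2
  endloop
 endfacet
 facet normal 0.228 0.912 0.342
  outer loop
   vertex 4.3 4.9 1.7
   vertex 3.2 4.2 4.3
   vertex 4.3 3.7 4.9
  endloop
 endfacet
 facet normal 0.193 0.924 0.330
  outer loop
   vertex 4.3 4.9 1.7
   vertex 3.1 4.9 2.4
   vertex 3.2 4.2 4.3
  endloop
 endfacet
 facet normal -0.342 0.734 -0.587
  outer loop
   vertex 4.3 4.9 1.7
   vertex 0.4 2.2 0.6
   vertex 3.1 4.9 2.4
  endloop
 endfacet
 facet normal 0.516 -0.447 -0.731
  outer loop
   vertex 4.3 4.9 1.7
   vertex 4.0 2.1 3.2
   vertex 0.4 2.2 0.6
  endloop
 endfacet
 facet normal -0.498 0.291 0.817
  outer loop
   vertex 2.3 2.1 4.5
   vertex 3.2 4.2 4.3
   vertex 0.1 0.3 3.8
  endloop
 endfacet
 facet normal -0.376 0.246 0.894
  outer loop
   vertex 2.3 2.1 4.5
   vertex 4.3 3.7 4.9
   vertex 3.2 4.2 4.3
  endloop
 endfacet
 facet normal 0.419 -0.725 0.547
  outer loop
   vertex 2.3 2.1 4.5
   vertex 0.1 0.3 3.8
   vertex 4.0 2.1 3.2
  endloop
 endfacet
 facet normal 0.439 -0.692 0.574
  outer loop
   vertex 2.3 2.1 4.5
   vertex 4.0 2.1 3.2
   vertex 4.3 3.7 4.9
  endloop
 endfacet
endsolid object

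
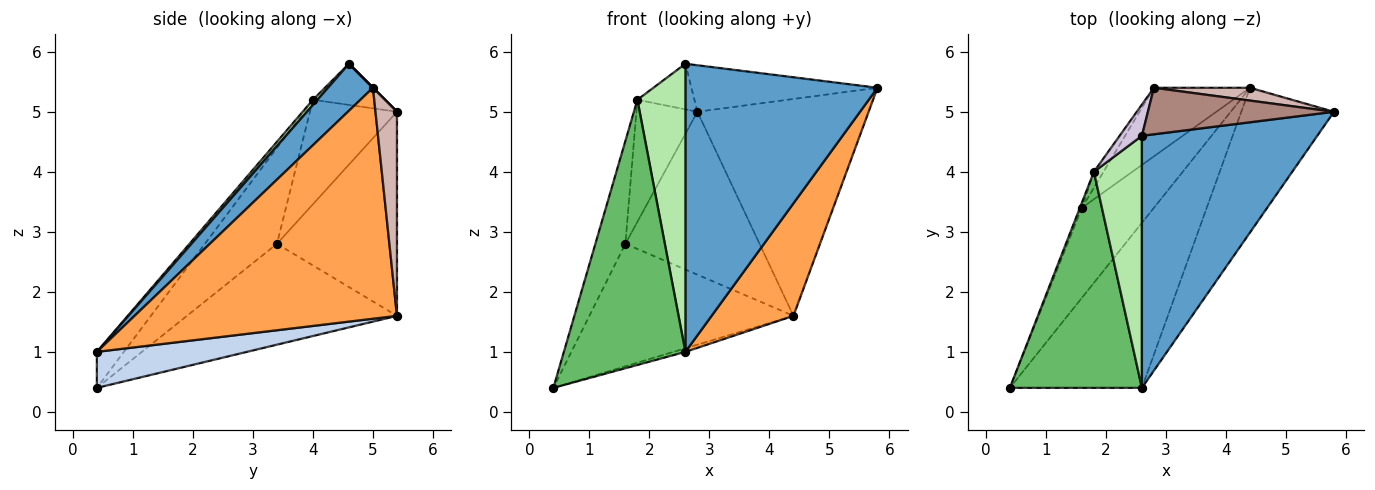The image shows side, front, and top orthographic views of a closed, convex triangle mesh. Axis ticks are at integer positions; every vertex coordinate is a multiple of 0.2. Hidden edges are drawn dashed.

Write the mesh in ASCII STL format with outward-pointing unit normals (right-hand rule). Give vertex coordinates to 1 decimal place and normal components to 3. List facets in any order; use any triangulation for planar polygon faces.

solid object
 facet normal 0.174 -0.741 0.648
  outer loop
   vertex 2.6 0.4 1.0
   vertex 5.8 5.0 5.4
   vertex 2.6 4.6 5.8
  endloop
 endfacet
 facet normal 0.263 0.021 -0.965
  outer loop
   vertex 2.6 0.4 1.0
   vertex 0.4 0.4 0.4
   vertex 4.4 5.4 1.6
  endloop
 endfacet
 facet normal 0.891 -0.278 -0.358
  outer loop
   vertex 2.6 0.4 1.0
   vertex 4.4 5.4 1.6
   vertex 5.8 5.0 5.4
  endloop
 endfacet
 facet normal -0.638 0.620 -0.456
  outer loop
   vertex 1.6 3.4 2.8
   vertex 4.4 5.4 1.6
   vertex 0.4 0.4 0.4
  endloop
 endfacet
 facet normal -0.170 -0.764 0.623
  outer loop
   vertex 1.8 4.0 5.2
   vertex 0.4 0.4 0.4
   vertex 2.6 0.4 1.0
  endloop
 endfacet
 facet normal 0.070 -0.751 0.657
  outer loop
   vertex 1.8 4.0 5.2
   vertex 2.6 0.4 1.0
   vertex 2.6 4.6 5.8
  endloop
 endfacet
 facet normal -0.923 0.385 -0.019
  outer loop
   vertex 1.8 4.0 5.2
   vertex 1.6 3.4 2.8
   vertex 0.4 0.4 0.4
  endloop
 endfacet
 facet normal -0.636 0.711 -0.299
  outer loop
   vertex 2.8 5.4 5.0
   vertex 4.4 5.4 1.6
   vertex 1.6 3.4 2.8
  endloop
 endfacet
 facet normal -0.816 0.572 -0.075
  outer loop
   vertex 2.8 5.4 5.0
   vertex 1.6 3.4 2.8
   vertex 1.8 4.0 5.2
  endloop
 endfacet
 facet normal -0.722 0.571 0.391
  outer loop
   vertex 2.8 5.4 5.0
   vertex 1.8 4.0 5.2
   vertex 2.6 4.6 5.8
  endloop
 endfacet
 facet normal 0.000 0.707 0.707
  outer loop
   vertex 2.8 5.4 5.0
   vertex 2.6 4.6 5.8
   vertex 5.8 5.0 5.4
  endloop
 endfacet
 facet normal 0.124 0.991 0.058
  outer loop
   vertex 2.8 5.4 5.0
   vertex 5.8 5.0 5.4
   vertex 4.4 5.4 1.6
  endloop
 endfacet
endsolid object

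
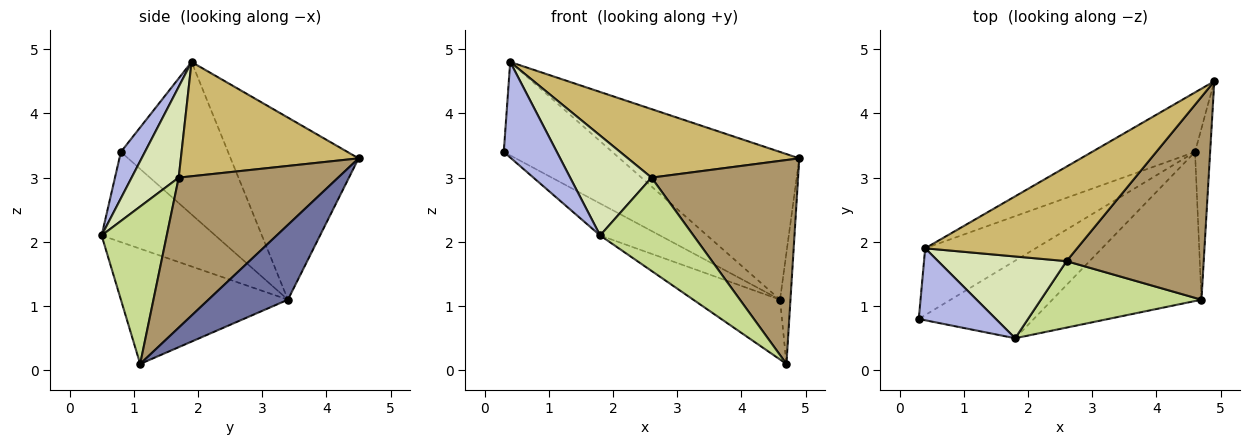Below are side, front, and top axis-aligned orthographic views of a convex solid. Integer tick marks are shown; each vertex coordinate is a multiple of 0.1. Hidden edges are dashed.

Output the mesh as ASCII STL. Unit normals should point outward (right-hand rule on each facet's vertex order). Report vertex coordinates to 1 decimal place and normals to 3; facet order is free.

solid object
 facet normal 0.972 0.128 -0.196
  outer loop
   vertex 4.6 3.4 1.1
   vertex 4.9 4.5 3.3
   vertex 4.7 1.1 0.1
  endloop
 endfacet
 facet normal -0.626 0.634 -0.454
  outer loop
   vertex 4.6 3.4 1.1
   vertex 0.3 0.8 3.4
   vertex 0.4 1.9 4.8
  endloop
 endfacet
 facet normal -0.551 0.774 -0.312
  outer loop
   vertex 4.6 3.4 1.1
   vertex 0.4 1.9 4.8
   vertex 4.9 4.5 3.3
  endloop
 endfacet
 facet normal 0.340 -0.751 0.566
  outer loop
   vertex 1.8 0.5 2.1
   vertex 0.4 1.9 4.8
   vertex 0.3 0.8 3.4
  endloop
 endfacet
 facet normal -0.587 0.309 -0.748
  outer loop
   vertex 1.8 0.5 2.1
   vertex 0.3 0.8 3.4
   vertex 4.6 3.4 1.1
  endloop
 endfacet
 facet normal -0.583 0.303 -0.754
  outer loop
   vertex 1.8 0.5 2.1
   vertex 4.6 3.4 1.1
   vertex 4.7 1.1 0.1
  endloop
 endfacet
 facet normal 0.494 -0.708 0.504
  outer loop
   vertex 2.6 1.7 3.0
   vertex 1.8 0.5 2.1
   vertex 4.7 1.1 0.1
  endloop
 endfacet
 facet normal 0.409 -0.706 0.578
  outer loop
   vertex 2.6 1.7 3.0
   vertex 0.4 1.9 4.8
   vertex 1.8 0.5 2.1
  endloop
 endfacet
 facet normal 0.611 -0.561 0.558
  outer loop
   vertex 2.6 1.7 3.0
   vertex 4.7 1.1 0.1
   vertex 4.9 4.5 3.3
  endloop
 endfacet
 facet normal 0.520 -0.501 0.691
  outer loop
   vertex 2.6 1.7 3.0
   vertex 4.9 4.5 3.3
   vertex 0.4 1.9 4.8
  endloop
 endfacet
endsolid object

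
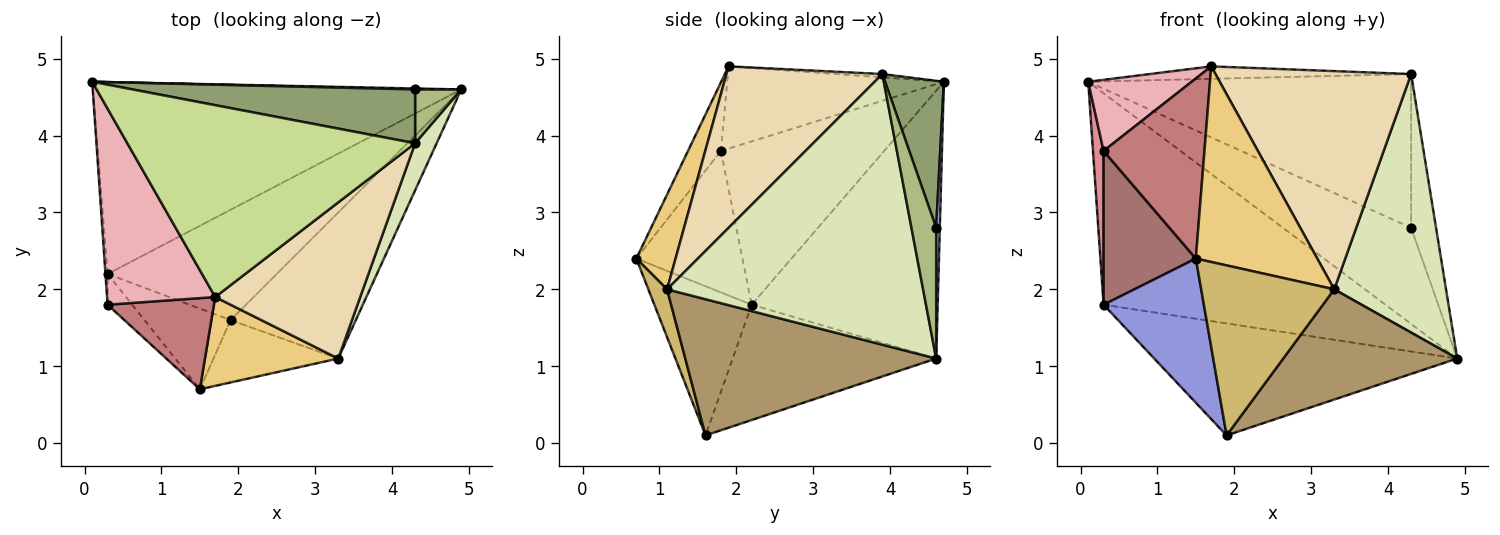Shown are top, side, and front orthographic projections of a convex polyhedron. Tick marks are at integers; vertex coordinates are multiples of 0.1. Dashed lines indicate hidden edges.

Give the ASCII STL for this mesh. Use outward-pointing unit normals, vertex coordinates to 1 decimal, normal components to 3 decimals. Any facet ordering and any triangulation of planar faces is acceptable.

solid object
 facet normal -0.439 0.665 -0.604
  outer loop
   vertex 0.3 2.2 1.8
   vertex 0.1 4.7 4.7
   vertex 4.9 4.6 1.1
  endloop
 endfacet
 facet normal -0.432 0.643 -0.633
  outer loop
   vertex 0.3 2.2 1.8
   vertex 4.9 4.6 1.1
   vertex 1.9 1.6 0.1
  endloop
 endfacet
 facet normal -0.646 -0.666 -0.373
  outer loop
   vertex 0.3 2.2 1.8
   vertex 1.9 1.6 0.1
   vertex 1.5 0.7 2.4
  endloop
 endfacet
 facet normal 0.028 1.000 0.010
  outer loop
   vertex 4.3 4.6 2.8
   vertex 4.9 4.6 1.1
   vertex 0.1 4.7 4.7
  endloop
 endfacet
 facet normal 0.169 0.930 0.326
  outer loop
   vertex 4.3 4.6 2.8
   vertex 0.1 4.7 4.7
   vertex 4.3 3.9 4.8
  endloop
 endfacet
 facet normal 0.683 0.689 0.241
  outer loop
   vertex 4.3 4.6 2.8
   vertex 4.3 3.9 4.8
   vertex 4.9 4.6 1.1
  endloop
 endfacet
 facet normal -0.011 0.065 0.998
  outer loop
   vertex 1.7 1.9 4.9
   vertex 4.3 3.9 4.8
   vertex 0.1 4.7 4.7
  endloop
 endfacet
 facet normal 0.914 -0.399 0.073
  outer loop
   vertex 3.3 1.1 2.0
   vertex 4.9 4.6 1.1
   vertex 4.3 3.9 4.8
  endloop
 endfacet
 facet normal 0.656 -0.455 -0.603
  outer loop
   vertex 3.3 1.1 2.0
   vertex 1.9 1.6 0.1
   vertex 4.9 4.6 1.1
  endloop
 endfacet
 facet normal 0.131 -0.931 -0.341
  outer loop
   vertex 3.3 1.1 2.0
   vertex 1.5 0.7 2.4
   vertex 1.9 1.6 0.1
  endloop
 endfacet
 facet normal 0.282 -0.873 0.397
  outer loop
   vertex 3.3 1.1 2.0
   vertex 1.7 1.9 4.9
   vertex 1.5 0.7 2.4
  endloop
 endfacet
 facet normal 0.544 -0.683 0.488
  outer loop
   vertex 3.3 1.1 2.0
   vertex 4.3 3.9 4.8
   vertex 1.7 1.9 4.9
  endloop
 endfacet
 facet normal -0.748 -0.651 -0.130
  outer loop
   vertex 0.3 1.8 3.8
   vertex 0.3 2.2 1.8
   vertex 1.5 0.7 2.4
  endloop
 endfacet
 facet normal -0.279 -0.857 0.434
  outer loop
   vertex 0.3 1.8 3.8
   vertex 1.5 0.7 2.4
   vertex 1.7 1.9 4.9
  endloop
 endfacet
 facet normal -0.998 -0.065 -0.013
  outer loop
   vertex 0.3 1.8 3.8
   vertex 0.1 4.7 4.7
   vertex 0.3 2.2 1.8
  endloop
 endfacet
 facet normal -0.581 -0.277 0.765
  outer loop
   vertex 0.3 1.8 3.8
   vertex 1.7 1.9 4.9
   vertex 0.1 4.7 4.7
  endloop
 endfacet
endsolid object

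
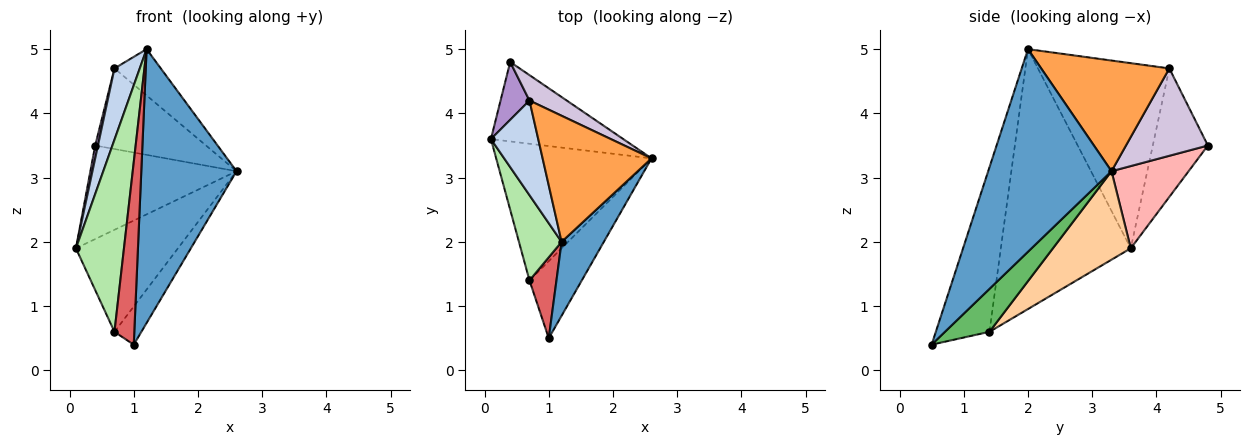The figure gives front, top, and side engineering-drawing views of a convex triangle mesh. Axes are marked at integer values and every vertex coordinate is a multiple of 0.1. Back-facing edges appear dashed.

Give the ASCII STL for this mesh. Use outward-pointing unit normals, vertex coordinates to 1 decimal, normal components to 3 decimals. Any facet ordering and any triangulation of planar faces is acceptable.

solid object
 facet normal 0.781 -0.603 0.163
  outer loop
   vertex 1.2 2.0 5.0
   vertex 1.0 0.5 0.4
   vertex 2.6 3.3 3.1
  endloop
 endfacet
 facet normal -0.952 -0.183 0.243
  outer loop
   vertex 0.7 4.2 4.7
   vertex 0.1 3.6 1.9
   vertex 1.2 2.0 5.0
  endloop
 endfacet
 facet normal 0.690 0.249 0.679
  outer loop
   vertex 0.7 4.2 4.7
   vertex 1.2 2.0 5.0
   vertex 2.6 3.3 3.1
  endloop
 endfacet
 facet normal 0.415 0.544 -0.729
  outer loop
   vertex 0.7 1.4 0.6
   vertex 0.1 3.6 1.9
   vertex 2.6 3.3 3.1
  endloop
 endfacet
 facet normal 0.592 0.358 -0.722
  outer loop
   vertex 0.7 1.4 0.6
   vertex 2.6 3.3 3.1
   vertex 1.0 0.5 0.4
  endloop
 endfacet
 facet normal -0.927 -0.343 0.152
  outer loop
   vertex 0.7 1.4 0.6
   vertex 1.2 2.0 5.0
   vertex 0.1 3.6 1.9
  endloop
 endfacet
 facet normal -0.927 -0.343 0.152
  outer loop
   vertex 0.7 1.4 0.6
   vertex 1.0 0.5 0.4
   vertex 1.2 2.0 5.0
  endloop
 endfacet
 facet normal 0.373 0.707 -0.600
  outer loop
   vertex 0.4 4.8 3.5
   vertex 2.6 3.3 3.1
   vertex 0.1 3.6 1.9
  endloop
 endfacet
 facet normal -0.974 -0.049 0.219
  outer loop
   vertex 0.4 4.8 3.5
   vertex 0.1 3.6 1.9
   vertex 0.7 4.2 4.7
  endloop
 endfacet
 facet normal 0.576 0.780 0.246
  outer loop
   vertex 0.4 4.8 3.5
   vertex 0.7 4.2 4.7
   vertex 2.6 3.3 3.1
  endloop
 endfacet
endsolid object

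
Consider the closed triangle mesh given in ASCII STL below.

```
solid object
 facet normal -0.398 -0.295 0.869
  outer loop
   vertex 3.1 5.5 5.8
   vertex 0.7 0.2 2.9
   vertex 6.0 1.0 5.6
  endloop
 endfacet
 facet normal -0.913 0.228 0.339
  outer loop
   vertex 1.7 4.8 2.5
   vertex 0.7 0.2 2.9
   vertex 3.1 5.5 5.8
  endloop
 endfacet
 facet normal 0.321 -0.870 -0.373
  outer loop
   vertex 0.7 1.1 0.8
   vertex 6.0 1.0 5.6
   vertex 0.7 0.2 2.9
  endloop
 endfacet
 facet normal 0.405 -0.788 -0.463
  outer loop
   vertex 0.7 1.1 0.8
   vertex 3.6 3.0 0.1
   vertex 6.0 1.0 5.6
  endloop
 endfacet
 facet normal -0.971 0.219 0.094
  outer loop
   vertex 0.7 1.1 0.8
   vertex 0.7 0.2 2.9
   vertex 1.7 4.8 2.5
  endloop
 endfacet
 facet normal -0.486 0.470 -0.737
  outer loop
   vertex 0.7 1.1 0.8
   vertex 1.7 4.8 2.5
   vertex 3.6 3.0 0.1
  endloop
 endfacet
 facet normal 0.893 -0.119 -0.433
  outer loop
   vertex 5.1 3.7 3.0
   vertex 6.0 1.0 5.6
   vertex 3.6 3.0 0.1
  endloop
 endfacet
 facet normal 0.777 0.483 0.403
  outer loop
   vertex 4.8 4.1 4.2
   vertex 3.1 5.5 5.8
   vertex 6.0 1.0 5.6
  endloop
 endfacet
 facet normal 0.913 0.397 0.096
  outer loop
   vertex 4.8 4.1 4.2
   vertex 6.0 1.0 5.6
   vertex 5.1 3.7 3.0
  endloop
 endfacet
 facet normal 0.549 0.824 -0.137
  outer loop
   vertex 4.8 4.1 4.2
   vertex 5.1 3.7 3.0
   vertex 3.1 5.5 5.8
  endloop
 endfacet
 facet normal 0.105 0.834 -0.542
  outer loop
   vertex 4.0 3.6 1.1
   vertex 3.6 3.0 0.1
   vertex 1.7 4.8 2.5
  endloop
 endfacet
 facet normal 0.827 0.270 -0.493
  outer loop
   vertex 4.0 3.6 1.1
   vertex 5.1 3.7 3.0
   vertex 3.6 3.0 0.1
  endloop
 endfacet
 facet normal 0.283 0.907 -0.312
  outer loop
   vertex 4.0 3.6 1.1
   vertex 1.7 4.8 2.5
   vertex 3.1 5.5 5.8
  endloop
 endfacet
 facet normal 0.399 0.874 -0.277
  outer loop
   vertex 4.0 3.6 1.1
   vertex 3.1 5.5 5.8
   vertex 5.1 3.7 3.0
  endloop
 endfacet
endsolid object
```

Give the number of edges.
21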